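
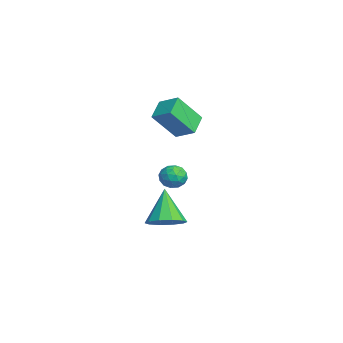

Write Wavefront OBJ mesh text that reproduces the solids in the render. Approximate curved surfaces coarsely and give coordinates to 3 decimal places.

v 2.707 0.948 1.015
v 3.369 1.001 1.378
v 2.951 -0.221 0.742
v 3.613 -0.168 1.105
v 2.965 -0.149 1.496
v 2.814 0.574 1.664
v 3.506 0.206 0.456
v 3.355 0.929 0.624
v 3.863 0.543 1.032
v 3.528 0.324 1.675
v 2.792 0.456 0.445
v 2.457 0.237 1.088
v 3.017 1.077 1.22
v 3.303 -0.297 0.9
v 2.922 -0.286 1.13
v 3.312 -0.255 1.343
v 2.69 0.826 1.388
v 3.079 0.857 1.602
v 2.842 0.181 1.671
v 3.241 -0.077 0.518
v 3.63 -0.046 0.732
v 3.008 1.035 0.777
v 3.398 1.066 0.99
v 3.478 0.599 0.449
v 3.696 0.839 1.23
v 3.84 0.152 1.07
v 3.777 0.372 0.689
v 3.688 0.797 0.788
v 3.499 0.71 1.608
v 3.643 0.023 1.448
v 3.262 0.034 1.678
v 3.173 0.459 1.777
v 3.79 0.441 1.405
v 2.677 0.757 0.672
v 2.821 0.07 0.512
v 3.147 0.321 0.343
v 3.058 0.746 0.442
v 2.48 0.628 1.05
v 2.624 -0.059 0.89
v 2.632 -0.017 1.332
v 2.543 0.408 1.431
v 2.53 0.339 0.715
v -0.213 -0.172 3.875
v -1.235 0.375 4.527
v -0.527 1.11 2.307
v -1.549 1.657 2.959
v 0.569 0.663 4.401
v -0.453 1.21 5.053
v 0.255 1.945 2.833
v -0.767 2.492 3.485
v 1.68 0.264 -2.731
v 2.328 1.016 -2.361
v 0.5 0.376 -0.889
v 1.844 1.31 -2.69
v 1.297 1.204 -3.034
v 0.896 0.739 -3.263
v 0.795 0.092 -3.288
v 1.032 -0.489 -3.1
v 1.517 -0.783 -2.771
v 2.064 -0.677 -2.427
v 2.464 -0.211 -2.199
v 2.566 0.435 -2.173
f 1 38 17
f 38 12 41
f 17 41 6
f 38 41 17
f 1 17 13
f 17 6 18
f 13 18 2
f 17 18 13
f 1 13 22
f 13 2 23
f 22 23 8
f 13 23 22
f 1 22 34
f 22 8 37
f 34 37 11
f 22 37 34
f 1 34 38
f 34 11 42
f 38 42 12
f 34 42 38
f 2 18 29
f 18 6 32
f 29 32 10
f 18 32 29
f 6 41 19
f 41 12 40
f 19 40 5
f 41 40 19
f 12 42 39
f 42 11 35
f 39 35 3
f 42 35 39
f 11 37 36
f 37 8 24
f 36 24 7
f 37 24 36
f 8 23 28
f 23 2 25
f 28 25 9
f 23 25 28
f 4 30 16
f 30 10 31
f 16 31 5
f 30 31 16
f 4 16 14
f 16 5 15
f 14 15 3
f 16 15 14
f 4 14 21
f 14 3 20
f 21 20 7
f 14 20 21
f 4 21 26
f 21 7 27
f 26 27 9
f 21 27 26
f 4 26 30
f 26 9 33
f 30 33 10
f 26 33 30
f 5 31 19
f 31 10 32
f 19 32 6
f 31 32 19
f 3 15 39
f 15 5 40
f 39 40 12
f 15 40 39
f 7 20 36
f 20 3 35
f 36 35 11
f 20 35 36
f 9 27 28
f 27 7 24
f 28 24 8
f 27 24 28
f 10 33 29
f 33 9 25
f 29 25 2
f 33 25 29
f 44 46 43
f 47 44 43
f 43 46 45
f 45 47 43
f 44 50 46
f 48 44 47
f 48 50 44
f 46 50 45
f 49 47 45
f 45 50 49
f 49 48 47
f 50 48 49
f 52 51 54
f 52 54 53
f 54 51 55
f 54 55 53
f 55 51 56
f 55 56 53
f 56 51 57
f 56 57 53
f 57 51 58
f 57 58 53
f 58 51 59
f 58 59 53
f 59 51 60
f 59 60 53
f 60 51 61
f 60 61 53
f 61 51 62
f 61 62 53
f 62 51 52
f 62 52 53



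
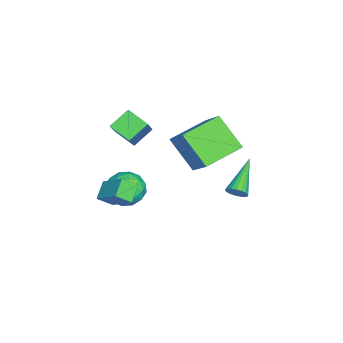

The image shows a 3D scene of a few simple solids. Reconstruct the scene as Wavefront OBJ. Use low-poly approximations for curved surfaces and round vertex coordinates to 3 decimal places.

v -1.356 1.643 1.598
v -1.1 1.426 2.059
v -3.184 1.957 2.762
v -1.046 1.674 2.076
v -1.054 1.915 1.998
v -1.122 2.102 1.841
v -1.236 2.199 1.636
v -1.374 2.185 1.424
v -1.508 2.064 1.246
v -1.612 1.859 1.137
v -1.665 1.612 1.121
v -1.657 1.37 1.198
v -1.589 1.183 1.355
v -1.475 1.087 1.561
v -1.338 1.101 1.773
v -1.204 1.222 1.951
v 1.211 -3.764 1.921
v 1.488 -4.447 2.472
v 0.342 -3.651 2.498
v 0.618 -4.334 3.049
v 1.982 -2.686 2.871
v 2.258 -3.369 3.422
v 1.112 -2.573 3.448
v 1.389 -3.256 3.999
v -1.93 -3.254 1.033
v -1.002 -2.884 0.673
v -1.098 -4.416 1.987
v -0.17 -4.046 1.627
v -0.763 -3.451 2.278
v -1.277 -2.733 1.688
v -0.823 -4.567 0.972
v -1.337 -3.849 0.382
v -0.318 -3.696 0.636
v -0.28 -3.006 1.443
v -1.82 -4.294 1.217
v -1.782 -3.604 2.024
v -1.539 -2.967 0.769
v -0.561 -4.333 1.891
v -0.909 -3.983 2.273
v -0.364 -3.766 2.062
v -1.701 -2.878 1.366
v -1.155 -2.661 1.155
v -1.014 -2.994 2.097
v -0.945 -4.639 1.505
v -0.399 -4.422 1.294
v -1.736 -3.534 0.598
v -1.191 -3.317 0.387
v -1.086 -4.306 0.563
v -0.591 -3.227 0.536
v -0.102 -3.91 1.097
v -0.486 -4.216 0.712
v -0.789 -3.793 0.365
v -0.569 -2.821 1.01
v -0.08 -3.504 1.571
v -0.428 -3.155 1.953
v -0.731 -2.733 1.607
v -0.167 -3.298 0.988
v -2.02 -3.796 1.089
v -1.531 -4.479 1.65
v -1.369 -4.567 1.053
v -1.672 -4.145 0.707
v -1.998 -3.39 1.563
v -1.509 -4.073 2.124
v -1.311 -3.507 2.295
v -1.614 -3.084 1.948
v -1.933 -4.002 1.672
v -5.047 -4.131 3.729
v -3.6 -4.045 5.165
v -4.561 -3.07 3.178
v -3.115 -2.985 4.614
v -4.265 -4.875 2.986
v -2.819 -4.79 4.422
v -3.78 -3.815 2.435
v -2.333 -3.729 3.871
v -3.412 -0.839 1.31
v -4.175 -2.14 2.856
v -4.926 0.658 1.823
v -5.689 -0.643 3.369
v -2.031 0.063 2.751
v -2.794 -1.238 4.297
v -3.545 1.56 3.264
v -4.308 0.259 4.81
f 2 1 4
f 2 4 3
f 4 1 5
f 4 5 3
f 5 1 6
f 5 6 3
f 6 1 7
f 6 7 3
f 7 1 8
f 7 8 3
f 8 1 9
f 8 9 3
f 9 1 10
f 9 10 3
f 10 1 11
f 10 11 3
f 11 1 12
f 11 12 3
f 12 1 13
f 12 13 3
f 13 1 14
f 13 14 3
f 14 1 15
f 14 15 3
f 15 1 16
f 15 16 3
f 16 1 2
f 16 2 3
f 18 20 17
f 21 18 17
f 17 20 19
f 19 21 17
f 18 24 20
f 22 18 21
f 22 24 18
f 20 24 19
f 23 21 19
f 19 24 23
f 23 22 21
f 24 22 23
f 25 62 41
f 62 36 65
f 41 65 30
f 62 65 41
f 25 41 37
f 41 30 42
f 37 42 26
f 41 42 37
f 25 37 46
f 37 26 47
f 46 47 32
f 37 47 46
f 25 46 58
f 46 32 61
f 58 61 35
f 46 61 58
f 25 58 62
f 58 35 66
f 62 66 36
f 58 66 62
f 26 42 53
f 42 30 56
f 53 56 34
f 42 56 53
f 30 65 43
f 65 36 64
f 43 64 29
f 65 64 43
f 36 66 63
f 66 35 59
f 63 59 27
f 66 59 63
f 35 61 60
f 61 32 48
f 60 48 31
f 61 48 60
f 32 47 52
f 47 26 49
f 52 49 33
f 47 49 52
f 28 54 40
f 54 34 55
f 40 55 29
f 54 55 40
f 28 40 38
f 40 29 39
f 38 39 27
f 40 39 38
f 28 38 45
f 38 27 44
f 45 44 31
f 38 44 45
f 28 45 50
f 45 31 51
f 50 51 33
f 45 51 50
f 28 50 54
f 50 33 57
f 54 57 34
f 50 57 54
f 29 55 43
f 55 34 56
f 43 56 30
f 55 56 43
f 27 39 63
f 39 29 64
f 63 64 36
f 39 64 63
f 31 44 60
f 44 27 59
f 60 59 35
f 44 59 60
f 33 51 52
f 51 31 48
f 52 48 32
f 51 48 52
f 34 57 53
f 57 33 49
f 53 49 26
f 57 49 53
f 68 70 67
f 71 68 67
f 67 70 69
f 69 71 67
f 68 74 70
f 72 68 71
f 72 74 68
f 70 74 69
f 73 71 69
f 69 74 73
f 73 72 71
f 74 72 73
f 76 78 75
f 79 76 75
f 75 78 77
f 77 79 75
f 76 82 78
f 80 76 79
f 80 82 76
f 78 82 77
f 81 79 77
f 77 82 81
f 81 80 79
f 82 80 81



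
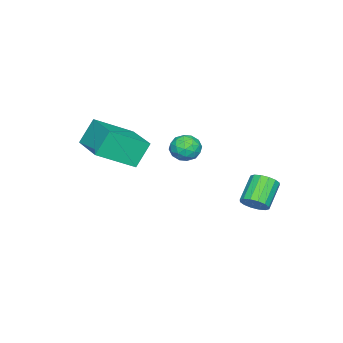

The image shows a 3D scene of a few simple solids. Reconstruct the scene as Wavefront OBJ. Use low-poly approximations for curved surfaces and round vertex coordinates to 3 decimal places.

v -2.426 3.396 -2.882
v -1.979 3.379 -2.331
v -3.167 3.368 -1.367
v -3.614 3.384 -1.918
v -2.035 3.736 -2.396
v -3.224 3.725 -1.433
v -2.197 4.002 -2.592
v -3.385 3.991 -1.629
v -2.419 4.105 -2.866
v -3.608 4.094 -1.902
v -2.644 4.019 -3.143
v -3.832 4.007 -2.18
v -2.81 3.765 -3.351
v -3.998 3.754 -2.388
v -2.873 3.412 -3.433
v -4.061 3.401 -2.469
v -2.816 3.055 -3.367
v -4.005 3.044 -2.404
v -2.655 2.789 -3.171
v -3.843 2.778 -2.208
v -2.432 2.686 -2.898
v -3.621 2.675 -1.934
v -2.208 2.773 -2.62
v -3.396 2.761 -1.657
v -2.042 3.026 -2.412
v -3.23 3.015 -1.449
v -0.665 1.619 1.237
v -0.008 1.541 0.849
v -0.672 0.399 1.471
v -0.015 0.321 1.083
v -0.021 0.692 1.755
v -0.017 1.445 1.61
v -0.663 0.495 0.71
v -0.659 1.248 0.565
v -0.006 0.846 0.523
v 0.39 0.968 1.169
v -1.07 0.972 1.151
v -0.674 1.094 1.797
v -0.336 1.687 1.023
v -0.344 0.253 1.297
v -0.348 0.471 1.693
v 0.039 0.425 1.464
v -0.342 1.631 1.47
v 0.045 1.585 1.242
v 0.037 1.086 1.774
v -0.725 0.355 1.078
v -0.338 0.309 0.85
v -0.719 1.515 0.856
v -0.332 1.469 0.627
v -0.717 0.854 0.546
v 0.051 1.233 0.602
v 0.047 0.516 0.74
v -0.334 0.618 0.521
v -0.331 1.061 0.436
v 0.284 1.304 0.982
v 0.28 0.587 1.119
v 0.276 0.805 1.515
v 0.279 1.248 1.43
v 0.285 0.896 0.79
v -0.96 1.353 1.201
v -0.964 0.636 1.338
v -0.959 0.692 0.89
v -0.956 1.135 0.805
v -0.727 1.424 1.58
v -0.731 0.707 1.718
v -0.349 0.879 1.884
v -0.346 1.322 1.799
v -0.965 1.044 1.53
v 0.258 -1.979 0.351
v -0.378 -1.599 1.586
v 1.691 -0.41 0.608
v 1.054 -0.031 1.843
v 1.506 -3.289 1.397
v 0.869 -2.91 2.632
v 2.938 -1.721 1.654
v 2.302 -1.341 2.889
f 2 1 5
f 2 5 3
f 3 5 6
f 3 6 4
f 5 1 7
f 5 7 6
f 6 7 8
f 6 8 4
f 7 1 9
f 7 9 8
f 8 9 10
f 8 10 4
f 9 1 11
f 9 11 10
f 10 11 12
f 10 12 4
f 11 1 13
f 11 13 12
f 12 13 14
f 12 14 4
f 13 1 15
f 13 15 14
f 14 15 16
f 14 16 4
f 15 1 17
f 15 17 16
f 16 17 18
f 16 18 4
f 17 1 19
f 17 19 18
f 18 19 20
f 18 20 4
f 19 1 21
f 19 21 20
f 20 21 22
f 20 22 4
f 21 1 23
f 21 23 22
f 22 23 24
f 22 24 4
f 23 1 25
f 23 25 24
f 24 25 26
f 24 26 4
f 25 1 2
f 25 2 26
f 26 2 3
f 26 3 4
f 27 64 43
f 64 38 67
f 43 67 32
f 64 67 43
f 27 43 39
f 43 32 44
f 39 44 28
f 43 44 39
f 27 39 48
f 39 28 49
f 48 49 34
f 39 49 48
f 27 48 60
f 48 34 63
f 60 63 37
f 48 63 60
f 27 60 64
f 60 37 68
f 64 68 38
f 60 68 64
f 28 44 55
f 44 32 58
f 55 58 36
f 44 58 55
f 32 67 45
f 67 38 66
f 45 66 31
f 67 66 45
f 38 68 65
f 68 37 61
f 65 61 29
f 68 61 65
f 37 63 62
f 63 34 50
f 62 50 33
f 63 50 62
f 34 49 54
f 49 28 51
f 54 51 35
f 49 51 54
f 30 56 42
f 56 36 57
f 42 57 31
f 56 57 42
f 30 42 40
f 42 31 41
f 40 41 29
f 42 41 40
f 30 40 47
f 40 29 46
f 47 46 33
f 40 46 47
f 30 47 52
f 47 33 53
f 52 53 35
f 47 53 52
f 30 52 56
f 52 35 59
f 56 59 36
f 52 59 56
f 31 57 45
f 57 36 58
f 45 58 32
f 57 58 45
f 29 41 65
f 41 31 66
f 65 66 38
f 41 66 65
f 33 46 62
f 46 29 61
f 62 61 37
f 46 61 62
f 35 53 54
f 53 33 50
f 54 50 34
f 53 50 54
f 36 59 55
f 59 35 51
f 55 51 28
f 59 51 55
f 70 72 69
f 73 70 69
f 69 72 71
f 71 73 69
f 70 76 72
f 74 70 73
f 74 76 70
f 72 76 71
f 75 73 71
f 71 76 75
f 75 74 73
f 76 74 75



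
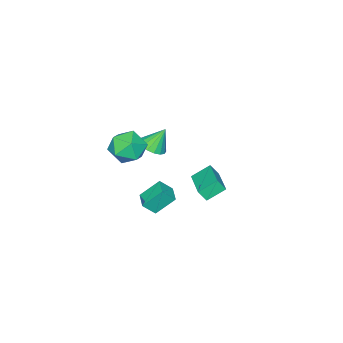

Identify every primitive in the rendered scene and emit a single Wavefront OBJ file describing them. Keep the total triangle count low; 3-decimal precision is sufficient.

v 1.087 -0.546 -1.935
v 0.277 0.216 -0.841
v 1.838 0.297 -1.967
v 1.028 1.06 -0.873
v 1.652 -1.02 -1.187
v 0.842 -0.257 -0.093
v 2.403 -0.176 -1.219
v 1.593 0.586 -0.125
v -2.137 -3.353 -0.326
v -1.322 -3.437 0.069
v -2.743 -2.867 1.026
v -1.324 -3.027 -0.08
v -1.513 -2.692 -0.285
v -1.845 -2.509 -0.499
v -2.244 -2.519 -0.674
v -2.618 -2.72 -0.769
v -2.882 -3.066 -0.763
v -2.976 -3.478 -0.657
v -2.877 -3.861 -0.475
v -2.609 -4.128 -0.259
v -2.233 -4.218 -0.059
v -1.835 -4.109 0.08
v -1.506 -3.827 0.126
v 1.692 -0.804 2.213
v 2.657 -0.316 2.754
v 1.823 -2.364 3.386
v 2.788 -1.876 3.927
v 1.695 -1.383 4.082
v 1.614 -0.419 3.356
v 2.866 -2.261 2.784
v 2.785 -1.297 2.058
v 3.383 -1.217 3.107
v 2.659 -0.674 3.909
v 1.821 -2.006 2.231
v 1.097 -1.463 3.033
v 1.34 2.408 1.942
v 0.459 3.005 2.635
v 1.078 2.792 1.279
v 0.197 3.389 1.972
v 2.743 4.031 2.328
v 1.862 4.628 3.021
v 2.481 4.415 1.665
v 1.6 5.012 2.358
f 2 4 1
f 5 2 1
f 1 4 3
f 3 5 1
f 2 8 4
f 6 2 5
f 6 8 2
f 4 8 3
f 7 5 3
f 3 8 7
f 7 6 5
f 8 6 7
f 10 9 12
f 10 12 11
f 12 9 13
f 12 13 11
f 13 9 14
f 13 14 11
f 14 9 15
f 14 15 11
f 15 9 16
f 15 16 11
f 16 9 17
f 16 17 11
f 17 9 18
f 17 18 11
f 18 9 19
f 18 19 11
f 19 9 20
f 19 20 11
f 20 9 21
f 20 21 11
f 21 9 22
f 21 22 11
f 22 9 23
f 22 23 11
f 23 9 10
f 23 10 11
f 24 35 29
f 24 29 25
f 24 25 31
f 24 31 34
f 24 34 35
f 25 29 33
f 29 35 28
f 35 34 26
f 34 31 30
f 31 25 32
f 27 33 28
f 27 28 26
f 27 26 30
f 27 30 32
f 27 32 33
f 28 33 29
f 26 28 35
f 30 26 34
f 32 30 31
f 33 32 25
f 37 39 36
f 40 37 36
f 36 39 38
f 38 40 36
f 37 43 39
f 41 37 40
f 41 43 37
f 39 43 38
f 42 40 38
f 38 43 42
f 42 41 40
f 43 41 42



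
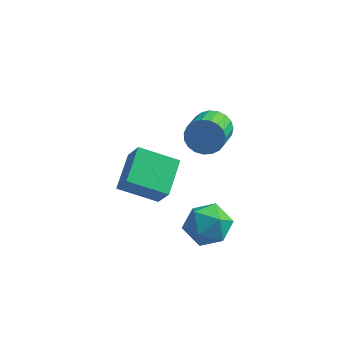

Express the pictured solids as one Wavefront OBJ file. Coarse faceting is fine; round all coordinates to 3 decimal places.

v -3.588 -2.689 -2.982
v -3.625 -0.834 -2.207
v -1.711 -2.303 -3.815
v -1.747 -0.449 -3.04
v -2.913 -3.211 -1.7
v -2.949 -1.357 -0.925
v -1.035 -2.826 -2.533
v -1.072 -0.971 -1.758
v 1.144 -2.562 -3.647
v 2.103 -3.202 -3.22
v -0.023 -4.158 -3.42
v 0.936 -4.798 -2.993
v 0.461 -3.882 -2.324
v 1.183 -2.895 -2.464
v 0.897 -4.465 -4.176
v 1.619 -3.478 -4.316
v 1.951 -4.379 -3.547
v 1.681 -4.018 -2.402
v 0.399 -3.342 -4.238
v 0.129 -2.981 -3.093
v 0.576 -1.45 1.623
v 1.076 -1.094 2.335
v 1.143 -2.613 3.049
v 0.644 -2.97 2.337
v 0.709 -1.05 2.463
v 0.777 -2.569 3.177
v 0.32 -1.075 2.446
v 0.387 -2.594 3.16
v -0.025 -1.165 2.286
v 0.042 -2.684 3
v -0.267 -1.305 2.012
v -0.2 -2.824 2.726
v -0.362 -1.469 1.671
v -0.295 -2.989 2.385
v -0.295 -1.631 1.321
v -0.228 -3.15 2.035
v -0.078 -1.761 1.024
v -0.011 -3.28 1.738
v 0.253 -1.838 0.83
v 0.32 -3.357 1.544
v 0.64 -1.847 0.773
v 0.707 -3.366 1.487
v 1.015 -1.788 0.863
v 1.082 -3.307 1.578
v 1.315 -1.671 1.085
v 1.382 -3.19 1.799
v 1.487 -1.515 1.399
v 1.554 -3.034 2.114
v 1.502 -1.348 1.753
v 1.569 -2.868 2.467
v 1.356 -1.199 2.083
v 1.424 -2.718 2.798
f 2 4 1
f 5 2 1
f 1 4 3
f 3 5 1
f 2 8 4
f 6 2 5
f 6 8 2
f 4 8 3
f 7 5 3
f 3 8 7
f 7 6 5
f 8 6 7
f 9 20 14
f 9 14 10
f 9 10 16
f 9 16 19
f 9 19 20
f 10 14 18
f 14 20 13
f 20 19 11
f 19 16 15
f 16 10 17
f 12 18 13
f 12 13 11
f 12 11 15
f 12 15 17
f 12 17 18
f 13 18 14
f 11 13 20
f 15 11 19
f 17 15 16
f 18 17 10
f 22 21 25
f 22 25 23
f 23 25 26
f 23 26 24
f 25 21 27
f 25 27 26
f 26 27 28
f 26 28 24
f 27 21 29
f 27 29 28
f 28 29 30
f 28 30 24
f 29 21 31
f 29 31 30
f 30 31 32
f 30 32 24
f 31 21 33
f 31 33 32
f 32 33 34
f 32 34 24
f 33 21 35
f 33 35 34
f 34 35 36
f 34 36 24
f 35 21 37
f 35 37 36
f 36 37 38
f 36 38 24
f 37 21 39
f 37 39 38
f 38 39 40
f 38 40 24
f 39 21 41
f 39 41 40
f 40 41 42
f 40 42 24
f 41 21 43
f 41 43 42
f 42 43 44
f 42 44 24
f 43 21 45
f 43 45 44
f 44 45 46
f 44 46 24
f 45 21 47
f 45 47 46
f 46 47 48
f 46 48 24
f 47 21 49
f 47 49 48
f 48 49 50
f 48 50 24
f 49 21 51
f 49 51 50
f 50 51 52
f 50 52 24
f 51 21 22
f 51 22 52
f 52 22 23
f 52 23 24



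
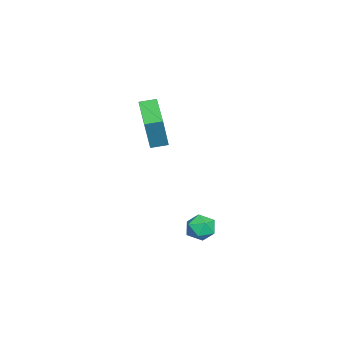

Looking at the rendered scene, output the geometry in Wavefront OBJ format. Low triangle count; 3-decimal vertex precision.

v -4.858 -1.384 2.762
v -4.24 -1.528 4.585
v -5.096 -0.57 2.908
v -4.478 -0.715 4.73
v -3.082 -0.765 2.21
v -2.464 -0.91 4.032
v -3.32 0.048 2.355
v -2.702 -0.096 4.178
v 1.323 2.839 -0.384
v 2.026 3.023 -0.136
v 1.434 1.717 0.136
v 2.137 1.901 0.384
v 1.521 2.243 0.688
v 1.452 2.937 0.367
v 2.008 1.803 -0.367
v 1.939 2.497 -0.688
v 2.449 2.383 -0.125
v 2.148 2.655 0.526
v 1.312 2.085 -0.526
v 1.011 2.357 0.125
f 2 4 1
f 5 2 1
f 1 4 3
f 3 5 1
f 2 8 4
f 6 2 5
f 6 8 2
f 4 8 3
f 7 5 3
f 3 8 7
f 7 6 5
f 8 6 7
f 9 20 14
f 9 14 10
f 9 10 16
f 9 16 19
f 9 19 20
f 10 14 18
f 14 20 13
f 20 19 11
f 19 16 15
f 16 10 17
f 12 18 13
f 12 13 11
f 12 11 15
f 12 15 17
f 12 17 18
f 13 18 14
f 11 13 20
f 15 11 19
f 17 15 16
f 18 17 10



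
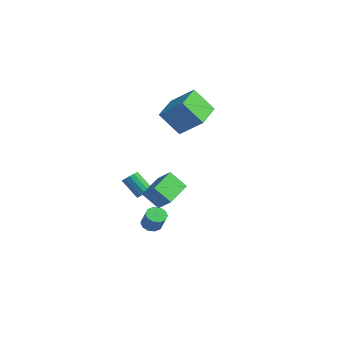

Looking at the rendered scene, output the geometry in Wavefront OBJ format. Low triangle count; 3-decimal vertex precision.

v -0.305 -2.183 -4.525
v 0.017 -2.697 -4.808
v 0.728 -2.852 -3.718
v 0.405 -2.337 -3.435
v 0.227 -2.351 -4.896
v 0.937 -2.506 -3.806
v 0.234 -1.941 -4.842
v 0.944 -2.095 -3.752
v 0.034 -1.623 -4.667
v 0.744 -1.777 -3.577
v -0.295 -1.519 -4.438
v 0.415 -1.673 -3.348
v -0.628 -1.668 -4.242
v 0.083 -1.823 -3.152
v -0.837 -2.014 -4.154
v -0.127 -2.169 -3.064
v -0.844 -2.425 -4.208
v -0.134 -2.579 -3.118
v -0.644 -2.743 -4.383
v 0.066 -2.897 -3.293
v -0.315 -2.847 -4.612
v 0.395 -3.001 -3.522
v 2.076 -4.595 -0.437
v 2.99 -4.412 0.335
v 1.316 -2.892 0.061
v 2.23 -2.71 0.833
v 2.81 -3.97 -1.453
v 3.724 -3.788 -0.681
v 2.05 -2.268 -0.955
v 2.964 -2.085 -0.183
v -2.333 2.278 2.195
v -3.22 1.423 3.706
v -0.975 2.994 3.397
v -1.862 2.138 4.909
v -1.118 0.482 1.891
v -2.005 -0.374 3.403
v 0.24 1.197 3.094
v -0.647 0.342 4.605
v -1.314 -1.912 -2.456
v -1.03 -2.4 -2.379
v -2.022 -2.797 -1.228
v -2.306 -2.308 -1.304
v -0.899 -2.206 -2.2
v -1.89 -2.603 -1.048
v -0.879 -1.934 -2.088
v -1.87 -2.331 -0.937
v -0.976 -1.655 -2.075
v -1.967 -2.052 -0.924
v -1.163 -1.445 -2.164
v -2.154 -1.842 -1.013
v -1.391 -1.36 -2.331
v -2.382 -1.757 -1.18
v -1.598 -1.423 -2.532
v -2.59 -1.82 -1.381
v -1.73 -1.617 -2.712
v -2.721 -2.014 -1.56
v -1.75 -1.889 -2.823
v -2.741 -2.286 -1.672
v -1.653 -2.168 -2.836
v -2.644 -2.565 -1.685
v -1.466 -2.378 -2.747
v -2.457 -2.775 -1.596
v -1.238 -2.463 -2.58
v -2.229 -2.86 -1.429
f 2 1 5
f 2 5 3
f 3 5 6
f 3 6 4
f 5 1 7
f 5 7 6
f 6 7 8
f 6 8 4
f 7 1 9
f 7 9 8
f 8 9 10
f 8 10 4
f 9 1 11
f 9 11 10
f 10 11 12
f 10 12 4
f 11 1 13
f 11 13 12
f 12 13 14
f 12 14 4
f 13 1 15
f 13 15 14
f 14 15 16
f 14 16 4
f 15 1 17
f 15 17 16
f 16 17 18
f 16 18 4
f 17 1 19
f 17 19 18
f 18 19 20
f 18 20 4
f 19 1 21
f 19 21 20
f 20 21 22
f 20 22 4
f 21 1 2
f 21 2 22
f 22 2 3
f 22 3 4
f 24 26 23
f 27 24 23
f 23 26 25
f 25 27 23
f 24 30 26
f 28 24 27
f 28 30 24
f 26 30 25
f 29 27 25
f 25 30 29
f 29 28 27
f 30 28 29
f 32 34 31
f 35 32 31
f 31 34 33
f 33 35 31
f 32 38 34
f 36 32 35
f 36 38 32
f 34 38 33
f 37 35 33
f 33 38 37
f 37 36 35
f 38 36 37
f 40 39 43
f 40 43 41
f 41 43 44
f 41 44 42
f 43 39 45
f 43 45 44
f 44 45 46
f 44 46 42
f 45 39 47
f 45 47 46
f 46 47 48
f 46 48 42
f 47 39 49
f 47 49 48
f 48 49 50
f 48 50 42
f 49 39 51
f 49 51 50
f 50 51 52
f 50 52 42
f 51 39 53
f 51 53 52
f 52 53 54
f 52 54 42
f 53 39 55
f 53 55 54
f 54 55 56
f 54 56 42
f 55 39 57
f 55 57 56
f 56 57 58
f 56 58 42
f 57 39 59
f 57 59 58
f 58 59 60
f 58 60 42
f 59 39 61
f 59 61 60
f 60 61 62
f 60 62 42
f 61 39 63
f 61 63 62
f 62 63 64
f 62 64 42
f 63 39 40
f 63 40 64
f 64 40 41
f 64 41 42



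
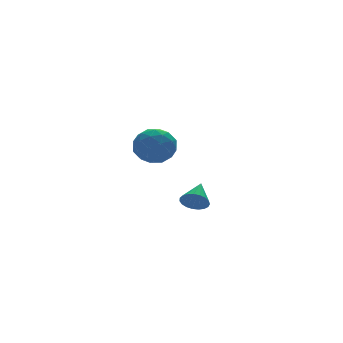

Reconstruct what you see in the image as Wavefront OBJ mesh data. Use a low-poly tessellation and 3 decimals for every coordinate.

v -2.873 -3.157 -3.241
v -2.411 -3.724 -3.076
v -1.967 -2.203 -2.499
v -2.295 -3.623 -3.347
v -2.278 -3.442 -3.6
v -2.365 -3.211 -3.791
v -2.539 -2.97 -3.887
v -2.771 -2.762 -3.871
v -3.02 -2.623 -3.747
v -3.244 -2.575 -3.535
v -3.404 -2.628 -3.272
v -3.472 -2.773 -3.004
v -3.436 -2.983 -2.777
v -3.303 -3.224 -2.631
v -3.095 -3.453 -2.59
v -2.849 -3.631 -2.661
v -2.607 -3.727 -2.833
v -2.236 4.389 -1.725
v -1.014 4.605 -1.707
v -1.886 2.415 -1.813
v -0.664 2.631 -1.795
v -1.349 2.854 -0.785
v -1.565 4.074 -0.73
v -1.335 2.946 -2.79
v -1.551 4.166 -2.735
v -0.457 3.713 -2.365
v -0.466 3.656 -1.125
v -2.434 3.364 -2.395
v -2.443 3.307 -1.155
v -1.656 4.671 -1.708
v -1.244 2.349 -1.812
v -1.647 2.48 -1.218
v -0.928 2.607 -1.207
v -1.98 4.358 -1.134
v -1.262 4.485 -1.123
v -1.458 3.456 -0.581
v -1.638 2.535 -2.397
v -0.92 2.662 -2.386
v -1.972 4.413 -2.313
v -1.253 4.54 -2.302
v -1.442 3.564 -2.939
v -0.61 4.273 -2.084
v -0.404 3.113 -2.136
v -0.799 3.298 -2.721
v -0.926 4.015 -2.689
v -0.616 4.24 -1.355
v -0.41 3.079 -1.407
v -0.812 3.21 -0.814
v -0.94 3.928 -0.782
v -0.288 3.715 -1.742
v -2.49 3.941 -2.113
v -2.284 2.78 -2.165
v -1.96 3.092 -2.738
v -2.088 3.81 -2.706
v -2.496 3.907 -1.384
v -2.29 2.747 -1.436
v -1.974 3.005 -0.831
v -2.101 3.722 -0.799
v -2.612 3.305 -1.778
f 2 1 4
f 2 4 3
f 4 1 5
f 4 5 3
f 5 1 6
f 5 6 3
f 6 1 7
f 6 7 3
f 7 1 8
f 7 8 3
f 8 1 9
f 8 9 3
f 9 1 10
f 9 10 3
f 10 1 11
f 10 11 3
f 11 1 12
f 11 12 3
f 12 1 13
f 12 13 3
f 13 1 14
f 13 14 3
f 14 1 15
f 14 15 3
f 15 1 16
f 15 16 3
f 16 1 17
f 16 17 3
f 17 1 2
f 17 2 3
f 18 55 34
f 55 29 58
f 34 58 23
f 55 58 34
f 18 34 30
f 34 23 35
f 30 35 19
f 34 35 30
f 18 30 39
f 30 19 40
f 39 40 25
f 30 40 39
f 18 39 51
f 39 25 54
f 51 54 28
f 39 54 51
f 18 51 55
f 51 28 59
f 55 59 29
f 51 59 55
f 19 35 46
f 35 23 49
f 46 49 27
f 35 49 46
f 23 58 36
f 58 29 57
f 36 57 22
f 58 57 36
f 29 59 56
f 59 28 52
f 56 52 20
f 59 52 56
f 28 54 53
f 54 25 41
f 53 41 24
f 54 41 53
f 25 40 45
f 40 19 42
f 45 42 26
f 40 42 45
f 21 47 33
f 47 27 48
f 33 48 22
f 47 48 33
f 21 33 31
f 33 22 32
f 31 32 20
f 33 32 31
f 21 31 38
f 31 20 37
f 38 37 24
f 31 37 38
f 21 38 43
f 38 24 44
f 43 44 26
f 38 44 43
f 21 43 47
f 43 26 50
f 47 50 27
f 43 50 47
f 22 48 36
f 48 27 49
f 36 49 23
f 48 49 36
f 20 32 56
f 32 22 57
f 56 57 29
f 32 57 56
f 24 37 53
f 37 20 52
f 53 52 28
f 37 52 53
f 26 44 45
f 44 24 41
f 45 41 25
f 44 41 45
f 27 50 46
f 50 26 42
f 46 42 19
f 50 42 46



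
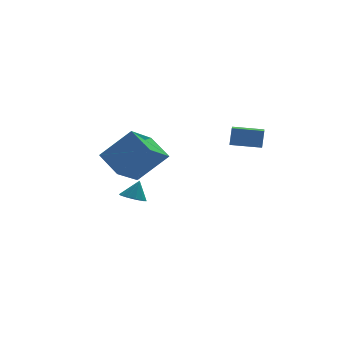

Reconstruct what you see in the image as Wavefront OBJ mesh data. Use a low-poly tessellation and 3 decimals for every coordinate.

v -4.763 -4.589 0.834
v -5.353 -3.487 1.548
v -3.71 -3.435 -0.079
v -4.3 -2.332 0.635
v -3.4 -4.748 2.205
v -3.99 -3.645 2.919
v -2.347 -3.593 1.292
v -2.937 -2.491 2.006
v 0.279 -3.607 1.784
v 0.423 -3.384 2.665
v 0.553 -2.506 1.46
v 0.696 -2.282 2.341
v 1.624 -3.978 1.659
v 1.767 -3.754 2.54
v 1.897 -2.876 1.335
v 2.041 -2.653 2.216
v -3.172 1.011 -3.078
v -2.573 0.796 -3.253
v -2.808 1.249 -2.122
v -2.596 1.193 -3.343
v -2.838 1.521 -3.332
v -3.209 1.654 -3.224
v -3.565 1.541 -3.06
v -3.771 1.226 -2.903
v -3.749 0.829 -2.813
v -3.506 0.501 -2.824
v -3.136 0.368 -2.932
v -2.779 0.481 -3.095
f 2 4 1
f 5 2 1
f 1 4 3
f 3 5 1
f 2 8 4
f 6 2 5
f 6 8 2
f 4 8 3
f 7 5 3
f 3 8 7
f 7 6 5
f 8 6 7
f 10 12 9
f 13 10 9
f 9 12 11
f 11 13 9
f 10 16 12
f 14 10 13
f 14 16 10
f 12 16 11
f 15 13 11
f 11 16 15
f 15 14 13
f 16 14 15
f 18 17 20
f 18 20 19
f 20 17 21
f 20 21 19
f 21 17 22
f 21 22 19
f 22 17 23
f 22 23 19
f 23 17 24
f 23 24 19
f 24 17 25
f 24 25 19
f 25 17 26
f 25 26 19
f 26 17 27
f 26 27 19
f 27 17 28
f 27 28 19
f 28 17 18
f 28 18 19



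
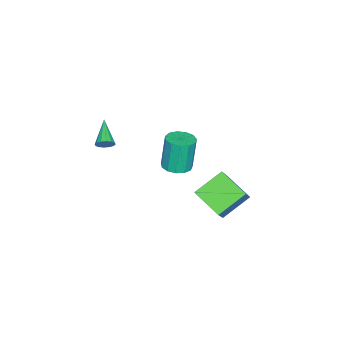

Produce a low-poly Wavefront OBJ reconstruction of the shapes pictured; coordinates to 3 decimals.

v 2.5 -3.426 -2.151
v 2.866 -3.735 -1.861
v 1.2 -4.194 -1.329
v 2.826 -3.496 -1.702
v 2.699 -3.239 -1.663
v 2.519 -3.032 -1.755
v 2.333 -2.93 -1.953
v 2.193 -2.961 -2.204
v 2.134 -3.117 -2.442
v 2.174 -3.356 -2.601
v 2.302 -3.614 -2.64
v 2.482 -3.821 -2.548
v 2.668 -3.922 -2.35
v 2.808 -3.891 -2.099
v 2.537 3.643 -5.512
v 2.008 1.978 -4.74
v 1.142 4.555 -4.5
v 0.613 2.89 -3.728
v 3.627 3.89 -4.232
v 3.098 2.225 -3.46
v 2.232 4.802 -3.22
v 1.703 3.137 -2.448
v 0.47 -0.153 -4.279
v 1.256 0.199 -4.154
v 0.895 0.266 -2.076
v 0.11 -0.087 -2.201
v 0.945 0.573 -4.22
v 0.585 0.64 -2.142
v 0.484 0.716 -4.305
v 0.124 0.783 -2.227
v 0.019 0.583 -4.381
v -0.342 0.65 -2.303
v -0.304 0.216 -4.425
v -0.664 0.283 -2.347
v -0.38 -0.268 -4.423
v -0.741 -0.201 -2.345
v -0.187 -0.716 -4.375
v -0.547 -0.649 -2.297
v 0.215 -0.985 -4.296
v -0.145 -0.918 -2.218
v 0.698 -0.99 -4.213
v 0.338 -0.924 -2.135
v 1.109 -0.73 -4.15
v 0.748 -0.663 -2.072
v 1.317 -0.286 -4.128
v 0.956 -0.22 -2.05
f 2 1 4
f 2 4 3
f 4 1 5
f 4 5 3
f 5 1 6
f 5 6 3
f 6 1 7
f 6 7 3
f 7 1 8
f 7 8 3
f 8 1 9
f 8 9 3
f 9 1 10
f 9 10 3
f 10 1 11
f 10 11 3
f 11 1 12
f 11 12 3
f 12 1 13
f 12 13 3
f 13 1 14
f 13 14 3
f 14 1 2
f 14 2 3
f 16 18 15
f 19 16 15
f 15 18 17
f 17 19 15
f 16 22 18
f 20 16 19
f 20 22 16
f 18 22 17
f 21 19 17
f 17 22 21
f 21 20 19
f 22 20 21
f 24 23 27
f 24 27 25
f 25 27 28
f 25 28 26
f 27 23 29
f 27 29 28
f 28 29 30
f 28 30 26
f 29 23 31
f 29 31 30
f 30 31 32
f 30 32 26
f 31 23 33
f 31 33 32
f 32 33 34
f 32 34 26
f 33 23 35
f 33 35 34
f 34 35 36
f 34 36 26
f 35 23 37
f 35 37 36
f 36 37 38
f 36 38 26
f 37 23 39
f 37 39 38
f 38 39 40
f 38 40 26
f 39 23 41
f 39 41 40
f 40 41 42
f 40 42 26
f 41 23 43
f 41 43 42
f 42 43 44
f 42 44 26
f 43 23 45
f 43 45 44
f 44 45 46
f 44 46 26
f 45 23 24
f 45 24 46
f 46 24 25
f 46 25 26



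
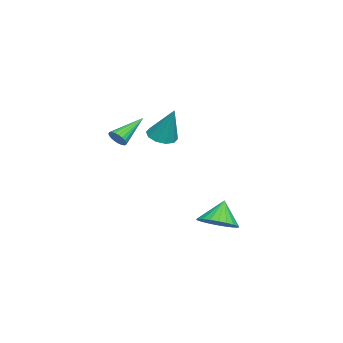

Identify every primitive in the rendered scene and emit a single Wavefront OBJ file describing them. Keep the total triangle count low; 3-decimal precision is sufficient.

v 3.403 3.354 -0.211
v 4.235 3.152 0.305
v 2.717 3.546 0.971
v 4.266 3.538 0.26
v 4.165 3.896 0.143
v 3.948 4.172 -0.027
v 3.648 4.324 -0.226
v 3.311 4.328 -0.422
v 2.988 4.183 -0.586
v 2.728 3.913 -0.693
v 2.571 3.557 -0.727
v 2.54 3.171 -0.682
v 2.641 2.812 -0.565
v 2.858 2.536 -0.395
v 3.158 2.385 -0.196
v 3.495 2.381 -0
v 3.818 2.526 0.164
v 4.078 2.796 0.271
v -2.829 -0.474 2.979
v -2.155 -0.157 2.661
v -2.291 0.254 4.841
v -2.517 0.188 2.631
v -2.998 0.28 2.734
v -3.414 0.084 2.93
v -3.608 -0.325 3.146
v -3.503 -0.79 3.297
v -3.141 -1.135 3.327
v -2.66 -1.227 3.224
v -2.243 -1.031 3.028
v -2.05 -0.623 2.812
v -0.564 -2.176 3.394
v -0.217 -1.737 3.423
v -1.876 -1.204 4.386
v -0.334 -1.693 3.226
v -0.49 -1.733 3.059
v -0.659 -1.85 2.949
v -0.812 -2.022 2.916
v -0.922 -2.222 2.966
v -0.97 -2.413 3.09
v -0.947 -2.563 3.266
v -0.859 -2.646 3.465
v -0.719 -2.648 3.651
v -0.553 -2.568 3.793
v -0.388 -2.42 3.866
v -0.254 -2.23 3.857
v -0.174 -2.031 3.769
v -0.161 -1.856 3.615
f 2 1 4
f 2 4 3
f 4 1 5
f 4 5 3
f 5 1 6
f 5 6 3
f 6 1 7
f 6 7 3
f 7 1 8
f 7 8 3
f 8 1 9
f 8 9 3
f 9 1 10
f 9 10 3
f 10 1 11
f 10 11 3
f 11 1 12
f 11 12 3
f 12 1 13
f 12 13 3
f 13 1 14
f 13 14 3
f 14 1 15
f 14 15 3
f 15 1 16
f 15 16 3
f 16 1 17
f 16 17 3
f 17 1 18
f 17 18 3
f 18 1 2
f 18 2 3
f 20 19 22
f 20 22 21
f 22 19 23
f 22 23 21
f 23 19 24
f 23 24 21
f 24 19 25
f 24 25 21
f 25 19 26
f 25 26 21
f 26 19 27
f 26 27 21
f 27 19 28
f 27 28 21
f 28 19 29
f 28 29 21
f 29 19 30
f 29 30 21
f 30 19 20
f 30 20 21
f 32 31 34
f 32 34 33
f 34 31 35
f 34 35 33
f 35 31 36
f 35 36 33
f 36 31 37
f 36 37 33
f 37 31 38
f 37 38 33
f 38 31 39
f 38 39 33
f 39 31 40
f 39 40 33
f 40 31 41
f 40 41 33
f 41 31 42
f 41 42 33
f 42 31 43
f 42 43 33
f 43 31 44
f 43 44 33
f 44 31 45
f 44 45 33
f 45 31 46
f 45 46 33
f 46 31 47
f 46 47 33
f 47 31 32
f 47 32 33



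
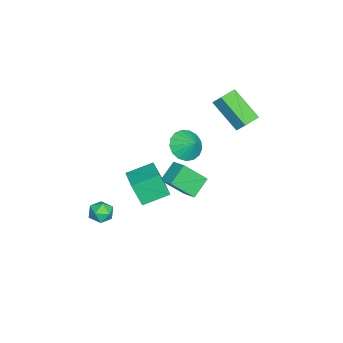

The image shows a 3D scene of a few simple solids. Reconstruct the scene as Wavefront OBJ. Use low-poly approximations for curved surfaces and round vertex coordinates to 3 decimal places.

v -2.585 1.761 3.953
v -2.362 2.25 4.612
v -1.742 3.213 2.593
v -1.519 3.701 3.252
v -1.561 1.219 4.008
v -1.338 1.707 4.667
v -0.718 2.67 2.648
v -0.495 3.159 3.307
v 0.299 -2.496 -2.623
v 0.191 -3.11 -1.183
v -0.423 -1.143 -2.101
v -0.532 -1.757 -0.66
v 1.852 -1.823 -2.22
v 1.743 -2.437 -0.779
v 1.129 -0.47 -1.697
v 1.021 -1.084 -0.257
v -2.777 0.174 -3.311
v -2.327 -1.033 -1.983
v -2.073 0.905 -2.886
v -1.623 -0.303 -1.558
v -1.757 -0.337 -4.122
v -1.307 -1.545 -2.794
v -1.053 0.393 -3.697
v -0.603 -0.814 -2.369
v 3.155 -3.069 -1.427
v 3.553 -3.05 -2.059
v 3.507 -4.21 -1.241
v 3.905 -4.191 -1.873
v 4.118 -3.784 -1.284
v 3.901 -3.079 -1.399
v 3.159 -4.181 -1.901
v 2.942 -3.476 -2.016
v 3.555 -3.737 -2.351
v 4.148 -3.492 -1.97
v 2.912 -3.768 -1.33
v 3.505 -3.523 -0.949
v -0.538 0.014 1.092
v -0.109 0.521 0.344
v -0.062 0.666 1.808
v -0.525 0.749 0.414
v -0.943 0.808 0.638
v -1.269 0.685 0.967
v -1.427 0.408 1.324
v -1.382 0.041 1.628
v -1.143 -0.332 1.809
v -0.766 -0.626 1.826
v -0.337 -0.774 1.674
v 0.047 -0.741 1.39
v 0.296 -0.535 1.037
v 0.354 -0.204 0.696
v 0.208 0.178 0.446
f 2 4 1
f 5 2 1
f 1 4 3
f 3 5 1
f 2 8 4
f 6 2 5
f 6 8 2
f 4 8 3
f 7 5 3
f 3 8 7
f 7 6 5
f 8 6 7
f 10 12 9
f 13 10 9
f 9 12 11
f 11 13 9
f 10 16 12
f 14 10 13
f 14 16 10
f 12 16 11
f 15 13 11
f 11 16 15
f 15 14 13
f 16 14 15
f 18 20 17
f 21 18 17
f 17 20 19
f 19 21 17
f 18 24 20
f 22 18 21
f 22 24 18
f 20 24 19
f 23 21 19
f 19 24 23
f 23 22 21
f 24 22 23
f 25 36 30
f 25 30 26
f 25 26 32
f 25 32 35
f 25 35 36
f 26 30 34
f 30 36 29
f 36 35 27
f 35 32 31
f 32 26 33
f 28 34 29
f 28 29 27
f 28 27 31
f 28 31 33
f 28 33 34
f 29 34 30
f 27 29 36
f 31 27 35
f 33 31 32
f 34 33 26
f 38 37 40
f 38 40 39
f 40 37 41
f 40 41 39
f 41 37 42
f 41 42 39
f 42 37 43
f 42 43 39
f 43 37 44
f 43 44 39
f 44 37 45
f 44 45 39
f 45 37 46
f 45 46 39
f 46 37 47
f 46 47 39
f 47 37 48
f 47 48 39
f 48 37 49
f 48 49 39
f 49 37 50
f 49 50 39
f 50 37 51
f 50 51 39
f 51 37 38
f 51 38 39



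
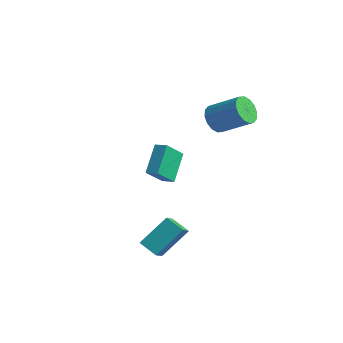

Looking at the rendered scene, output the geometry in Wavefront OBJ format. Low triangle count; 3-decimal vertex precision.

v 1.474 1.851 2.075
v 2.017 1.817 1.321
v 3.65 2.434 2.471
v 3.106 2.469 3.225
v 1.843 2.266 1.329
v 3.475 2.883 2.478
v 1.569 2.603 1.536
v 3.202 3.22 2.686
v 1.27 2.739 1.888
v 2.903 3.356 3.037
v 1.025 2.638 2.29
v 2.658 3.255 3.439
v 0.901 2.325 2.634
v 2.534 2.942 3.784
v 0.93 1.886 2.829
v 2.563 2.503 3.979
v 1.105 1.437 2.822
v 2.737 2.054 3.971
v 1.378 1.1 2.614
v 3.011 1.717 3.764
v 1.677 0.964 2.263
v 3.31 1.581 3.412
v 1.922 1.065 1.861
v 3.555 1.682 3.01
v 2.046 1.378 1.516
v 3.679 1.995 2.666
v 1.981 -4.158 -4.372
v 2.534 -5.222 -3.405
v 2.479 -2.657 -3.005
v 3.032 -3.721 -2.038
v 3.028 -4.059 -4.862
v 3.581 -5.123 -3.895
v 3.526 -2.558 -3.495
v 4.079 -3.622 -2.528
v -0.933 0.295 -3.24
v -1.106 -0.84 -2.041
v -1.55 1.713 -1.987
v -1.723 0.578 -0.788
v -0.177 0.422 -3.012
v -0.35 -0.713 -1.813
v -0.794 1.84 -1.759
v -0.967 0.705 -0.56
f 2 1 5
f 2 5 3
f 3 5 6
f 3 6 4
f 5 1 7
f 5 7 6
f 6 7 8
f 6 8 4
f 7 1 9
f 7 9 8
f 8 9 10
f 8 10 4
f 9 1 11
f 9 11 10
f 10 11 12
f 10 12 4
f 11 1 13
f 11 13 12
f 12 13 14
f 12 14 4
f 13 1 15
f 13 15 14
f 14 15 16
f 14 16 4
f 15 1 17
f 15 17 16
f 16 17 18
f 16 18 4
f 17 1 19
f 17 19 18
f 18 19 20
f 18 20 4
f 19 1 21
f 19 21 20
f 20 21 22
f 20 22 4
f 21 1 23
f 21 23 22
f 22 23 24
f 22 24 4
f 23 1 25
f 23 25 24
f 24 25 26
f 24 26 4
f 25 1 2
f 25 2 26
f 26 2 3
f 26 3 4
f 28 30 27
f 31 28 27
f 27 30 29
f 29 31 27
f 28 34 30
f 32 28 31
f 32 34 28
f 30 34 29
f 33 31 29
f 29 34 33
f 33 32 31
f 34 32 33
f 36 38 35
f 39 36 35
f 35 38 37
f 37 39 35
f 36 42 38
f 40 36 39
f 40 42 36
f 38 42 37
f 41 39 37
f 37 42 41
f 41 40 39
f 42 40 41



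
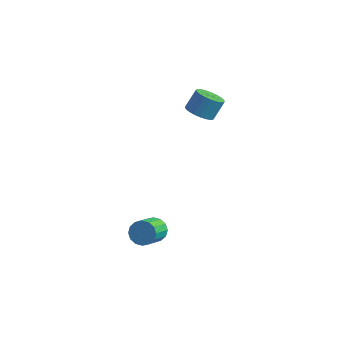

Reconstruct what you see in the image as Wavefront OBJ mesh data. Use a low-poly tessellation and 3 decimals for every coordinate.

v 2.369 2.174 2.302
v 2.943 2.559 1.939
v 3.164 3.17 2.935
v 2.591 2.786 3.298
v 2.687 2.748 1.879
v 2.908 3.359 2.876
v 2.375 2.839 1.893
v 2.597 3.45 2.89
v 2.063 2.814 1.977
v 2.285 3.426 2.974
v 1.804 2.679 2.118
v 2.025 3.29 3.115
v 1.642 2.457 2.29
v 1.864 3.068 3.287
v 1.606 2.186 2.464
v 1.828 2.797 3.461
v 1.702 1.913 2.61
v 1.924 2.524 3.607
v 1.914 1.685 2.703
v 2.135 2.296 3.7
v 2.204 1.542 2.726
v 2.425 2.153 3.723
v 2.522 1.508 2.676
v 2.744 2.119 3.673
v 2.815 1.589 2.561
v 3.036 2.2 3.558
v 3.03 1.772 2.402
v 3.251 2.383 3.398
v 3.131 2.024 2.224
v 3.352 2.635 3.221
v 3.1 2.302 2.061
v 3.322 2.913 3.058
v 3.292 -2.936 -2.53
v 3.533 -3.251 -3.107
v 3.748 -4.479 -2.347
v 3.508 -4.164 -1.77
v 3.825 -3.104 -2.952
v 4.04 -4.332 -2.192
v 3.975 -2.912 -2.684
v 4.19 -4.14 -1.924
v 3.942 -2.726 -2.375
v 4.157 -3.954 -1.614
v 3.735 -2.597 -2.107
v 3.95 -3.824 -1.347
v 3.409 -2.558 -1.953
v 3.624 -3.786 -1.192
v 3.052 -2.621 -1.953
v 3.267 -3.849 -1.193
v 2.76 -2.768 -2.108
v 2.975 -3.996 -1.348
v 2.61 -2.96 -2.376
v 2.825 -4.188 -1.616
v 2.643 -3.146 -2.686
v 2.858 -4.374 -1.925
v 2.85 -3.276 -2.953
v 3.065 -4.503 -2.193
v 3.176 -3.314 -3.108
v 3.391 -4.542 -2.347
f 2 1 5
f 2 5 3
f 3 5 6
f 3 6 4
f 5 1 7
f 5 7 6
f 6 7 8
f 6 8 4
f 7 1 9
f 7 9 8
f 8 9 10
f 8 10 4
f 9 1 11
f 9 11 10
f 10 11 12
f 10 12 4
f 11 1 13
f 11 13 12
f 12 13 14
f 12 14 4
f 13 1 15
f 13 15 14
f 14 15 16
f 14 16 4
f 15 1 17
f 15 17 16
f 16 17 18
f 16 18 4
f 17 1 19
f 17 19 18
f 18 19 20
f 18 20 4
f 19 1 21
f 19 21 20
f 20 21 22
f 20 22 4
f 21 1 23
f 21 23 22
f 22 23 24
f 22 24 4
f 23 1 25
f 23 25 24
f 24 25 26
f 24 26 4
f 25 1 27
f 25 27 26
f 26 27 28
f 26 28 4
f 27 1 29
f 27 29 28
f 28 29 30
f 28 30 4
f 29 1 31
f 29 31 30
f 30 31 32
f 30 32 4
f 31 1 2
f 31 2 32
f 32 2 3
f 32 3 4
f 34 33 37
f 34 37 35
f 35 37 38
f 35 38 36
f 37 33 39
f 37 39 38
f 38 39 40
f 38 40 36
f 39 33 41
f 39 41 40
f 40 41 42
f 40 42 36
f 41 33 43
f 41 43 42
f 42 43 44
f 42 44 36
f 43 33 45
f 43 45 44
f 44 45 46
f 44 46 36
f 45 33 47
f 45 47 46
f 46 47 48
f 46 48 36
f 47 33 49
f 47 49 48
f 48 49 50
f 48 50 36
f 49 33 51
f 49 51 50
f 50 51 52
f 50 52 36
f 51 33 53
f 51 53 52
f 52 53 54
f 52 54 36
f 53 33 55
f 53 55 54
f 54 55 56
f 54 56 36
f 55 33 57
f 55 57 56
f 56 57 58
f 56 58 36
f 57 33 34
f 57 34 58
f 58 34 35
f 58 35 36



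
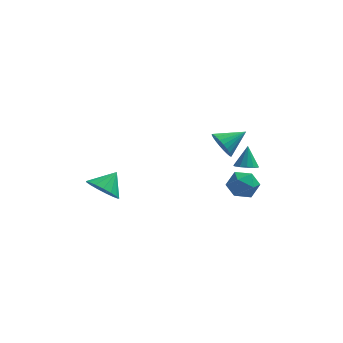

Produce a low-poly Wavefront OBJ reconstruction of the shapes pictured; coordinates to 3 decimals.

v 2.22 -2.567 2.93
v 2.756 -2.47 2.855
v 2.26 -2.053 3.89
v 2.605 -2.228 2.732
v 2.332 -2.094 2.672
v 2.023 -2.111 2.694
v 1.777 -2.272 2.791
v 1.671 -2.527 2.932
v 1.739 -2.795 3.072
v 1.96 -2.99 3.167
v 2.263 -3.051 3.187
v 2.553 -2.959 3.125
v 2.736 -2.742 3.001
v 1.496 2.032 -1.279
v 2.226 1.884 -1.669
v 1.754 1.016 -0.411
v 2.484 0.868 -0.801
v 2.382 1.572 -0.354
v 2.223 2.2 -0.89
v 1.757 0.7 -1.19
v 1.598 1.328 -1.726
v 2.387 1.06 -1.614
v 2.774 1.599 -1.098
v 1.206 1.301 -0.982
v 1.593 1.84 -0.466
v 0.944 2.561 0.842
v 1.333 2.501 0.169
v 2.036 3.179 1.418
v 1.198 2.772 0.135
v 1.024 3.01 0.209
v 0.838 3.18 0.38
v 0.668 3.256 0.621
v 0.54 3.226 0.895
v 0.474 3.095 1.162
v 0.479 2.882 1.38
v 0.555 2.621 1.516
v 0.691 2.351 1.549
v 0.865 2.112 1.475
v 1.051 1.942 1.305
v 1.221 1.866 1.064
v 1.348 1.896 0.789
v 1.415 2.027 0.523
v 1.409 2.24 0.305
v -3.95 -2.795 1.273
v -3.299 -2.746 0.714
v -3.39 -2.105 1.987
v -3.545 -2.435 0.606
v -3.884 -2.206 0.651
v -4.238 -2.112 0.838
v -4.527 -2.174 1.125
v -4.683 -2.379 1.446
v -4.671 -2.679 1.728
v -4.494 -3.006 1.905
v -4.193 -3.284 1.938
v -3.836 -3.451 1.818
v -3.505 -3.467 1.574
v -3.276 -3.329 1.261
v -3.202 -3.069 0.95
f 2 1 4
f 2 4 3
f 4 1 5
f 4 5 3
f 5 1 6
f 5 6 3
f 6 1 7
f 6 7 3
f 7 1 8
f 7 8 3
f 8 1 9
f 8 9 3
f 9 1 10
f 9 10 3
f 10 1 11
f 10 11 3
f 11 1 12
f 11 12 3
f 12 1 13
f 12 13 3
f 13 1 2
f 13 2 3
f 14 25 19
f 14 19 15
f 14 15 21
f 14 21 24
f 14 24 25
f 15 19 23
f 19 25 18
f 25 24 16
f 24 21 20
f 21 15 22
f 17 23 18
f 17 18 16
f 17 16 20
f 17 20 22
f 17 22 23
f 18 23 19
f 16 18 25
f 20 16 24
f 22 20 21
f 23 22 15
f 27 26 29
f 27 29 28
f 29 26 30
f 29 30 28
f 30 26 31
f 30 31 28
f 31 26 32
f 31 32 28
f 32 26 33
f 32 33 28
f 33 26 34
f 33 34 28
f 34 26 35
f 34 35 28
f 35 26 36
f 35 36 28
f 36 26 37
f 36 37 28
f 37 26 38
f 37 38 28
f 38 26 39
f 38 39 28
f 39 26 40
f 39 40 28
f 40 26 41
f 40 41 28
f 41 26 42
f 41 42 28
f 42 26 43
f 42 43 28
f 43 26 27
f 43 27 28
f 45 44 47
f 45 47 46
f 47 44 48
f 47 48 46
f 48 44 49
f 48 49 46
f 49 44 50
f 49 50 46
f 50 44 51
f 50 51 46
f 51 44 52
f 51 52 46
f 52 44 53
f 52 53 46
f 53 44 54
f 53 54 46
f 54 44 55
f 54 55 46
f 55 44 56
f 55 56 46
f 56 44 57
f 56 57 46
f 57 44 58
f 57 58 46
f 58 44 45
f 58 45 46



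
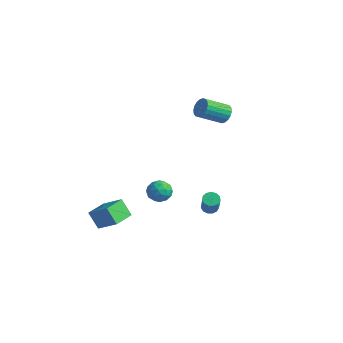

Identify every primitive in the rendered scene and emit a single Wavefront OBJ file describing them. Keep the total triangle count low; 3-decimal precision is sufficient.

v 1.069 -1.273 -1.163
v 1.42 -1.735 -0.66
v 0.62 -2.265 -1.76
v 0.971 -2.727 -1.257
v 0.376 -2.296 -1.033
v 0.654 -1.683 -0.664
v 1.386 -2.317 -1.756
v 1.664 -1.704 -1.387
v 1.615 -2.38 -1.026
v 0.991 -2.367 -0.58
v 1.049 -1.633 -1.84
v 0.425 -1.62 -1.394
v 1.284 -1.417 -0.859
v 0.756 -2.583 -1.561
v 0.407 -2.33 -1.43
v 0.613 -2.601 -1.134
v 0.834 -1.386 -0.861
v 1.04 -1.658 -0.566
v 0.426 -1.987 -0.785
v 1 -2.342 -1.854
v 1.206 -2.614 -1.559
v 1.427 -1.399 -1.286
v 1.633 -1.67 -0.99
v 1.614 -2.013 -1.635
v 1.605 -2.068 -0.778
v 1.341 -2.651 -1.13
v 1.585 -2.41 -1.423
v 1.748 -2.05 -1.206
v 1.238 -2.06 -0.516
v 0.974 -2.643 -0.867
v 0.625 -2.389 -0.736
v 0.788 -2.029 -0.518
v 1.353 -2.439 -0.731
v 1.066 -1.357 -1.553
v 0.802 -1.94 -1.904
v 1.252 -1.971 -1.902
v 1.415 -1.611 -1.684
v 0.699 -1.349 -1.29
v 0.435 -1.932 -1.642
v 0.292 -1.95 -1.214
v 0.455 -1.59 -0.997
v 0.687 -1.561 -1.689
v -1.44 -4.32 -4.417
v -2.111 -4.438 -3.405
v -1.749 -2.966 -4.465
v -2.42 -3.083 -3.453
v -0.24 -4.017 -3.587
v -0.911 -4.134 -2.575
v -0.549 -2.662 -3.635
v -1.22 -2.78 -2.623
v 1.258 1.602 -4.045
v 1.636 1.941 -4.099
v 2.299 1.396 -2.869
v 1.922 1.058 -2.815
v 1.437 2.067 -3.935
v 2.1 1.523 -2.705
v 1.181 2.047 -3.807
v 1.844 1.502 -2.576
v 0.949 1.885 -3.754
v 1.613 1.34 -2.523
v 0.816 1.633 -3.793
v 1.479 1.088 -2.563
v 0.823 1.372 -3.913
v 1.486 0.827 -2.682
v 0.968 1.184 -4.074
v 1.632 0.639 -2.844
v 1.206 1.129 -4.226
v 1.869 0.584 -2.996
v 1.46 1.224 -4.321
v 2.123 0.679 -3.091
v 1.65 1.439 -4.328
v 2.313 0.894 -3.098
v 1.716 1.706 -4.246
v 2.379 1.162 -3.015
v -0.552 4.445 1.584
v 0.085 4.299 1.772
v -0.471 2.949 2.605
v -1.108 3.095 2.416
v -0.013 4.477 1.997
v -0.568 3.128 2.829
v -0.217 4.649 2.139
v -0.773 3.3 2.971
v -0.488 4.781 2.172
v -1.043 3.431 3.004
v -0.771 4.846 2.088
v -1.327 3.496 2.92
v -1.011 4.831 1.904
v -1.567 3.482 2.736
v -1.161 4.74 1.657
v -1.716 3.391 2.489
v -1.189 4.591 1.395
v -1.745 3.241 2.228
v -1.092 4.412 1.171
v -1.647 3.063 2.003
v -0.887 4.24 1.029
v -1.443 2.891 1.861
v -0.617 4.109 0.996
v -1.172 2.759 1.828
v -0.333 4.044 1.08
v -0.889 2.694 1.912
v -0.093 4.058 1.264
v -0.649 2.709 2.096
v 0.056 4.149 1.511
v -0.499 2.8 2.343
f 1 38 17
f 38 12 41
f 17 41 6
f 38 41 17
f 1 17 13
f 17 6 18
f 13 18 2
f 17 18 13
f 1 13 22
f 13 2 23
f 22 23 8
f 13 23 22
f 1 22 34
f 22 8 37
f 34 37 11
f 22 37 34
f 1 34 38
f 34 11 42
f 38 42 12
f 34 42 38
f 2 18 29
f 18 6 32
f 29 32 10
f 18 32 29
f 6 41 19
f 41 12 40
f 19 40 5
f 41 40 19
f 12 42 39
f 42 11 35
f 39 35 3
f 42 35 39
f 11 37 36
f 37 8 24
f 36 24 7
f 37 24 36
f 8 23 28
f 23 2 25
f 28 25 9
f 23 25 28
f 4 30 16
f 30 10 31
f 16 31 5
f 30 31 16
f 4 16 14
f 16 5 15
f 14 15 3
f 16 15 14
f 4 14 21
f 14 3 20
f 21 20 7
f 14 20 21
f 4 21 26
f 21 7 27
f 26 27 9
f 21 27 26
f 4 26 30
f 26 9 33
f 30 33 10
f 26 33 30
f 5 31 19
f 31 10 32
f 19 32 6
f 31 32 19
f 3 15 39
f 15 5 40
f 39 40 12
f 15 40 39
f 7 20 36
f 20 3 35
f 36 35 11
f 20 35 36
f 9 27 28
f 27 7 24
f 28 24 8
f 27 24 28
f 10 33 29
f 33 9 25
f 29 25 2
f 33 25 29
f 44 46 43
f 47 44 43
f 43 46 45
f 45 47 43
f 44 50 46
f 48 44 47
f 48 50 44
f 46 50 45
f 49 47 45
f 45 50 49
f 49 48 47
f 50 48 49
f 52 51 55
f 52 55 53
f 53 55 56
f 53 56 54
f 55 51 57
f 55 57 56
f 56 57 58
f 56 58 54
f 57 51 59
f 57 59 58
f 58 59 60
f 58 60 54
f 59 51 61
f 59 61 60
f 60 61 62
f 60 62 54
f 61 51 63
f 61 63 62
f 62 63 64
f 62 64 54
f 63 51 65
f 63 65 64
f 64 65 66
f 64 66 54
f 65 51 67
f 65 67 66
f 66 67 68
f 66 68 54
f 67 51 69
f 67 69 68
f 68 69 70
f 68 70 54
f 69 51 71
f 69 71 70
f 70 71 72
f 70 72 54
f 71 51 73
f 71 73 72
f 72 73 74
f 72 74 54
f 73 51 52
f 73 52 74
f 74 52 53
f 74 53 54
f 76 75 79
f 76 79 77
f 77 79 80
f 77 80 78
f 79 75 81
f 79 81 80
f 80 81 82
f 80 82 78
f 81 75 83
f 81 83 82
f 82 83 84
f 82 84 78
f 83 75 85
f 83 85 84
f 84 85 86
f 84 86 78
f 85 75 87
f 85 87 86
f 86 87 88
f 86 88 78
f 87 75 89
f 87 89 88
f 88 89 90
f 88 90 78
f 89 75 91
f 89 91 90
f 90 91 92
f 90 92 78
f 91 75 93
f 91 93 92
f 92 93 94
f 92 94 78
f 93 75 95
f 93 95 94
f 94 95 96
f 94 96 78
f 95 75 97
f 95 97 96
f 96 97 98
f 96 98 78
f 97 75 99
f 97 99 98
f 98 99 100
f 98 100 78
f 99 75 101
f 99 101 100
f 100 101 102
f 100 102 78
f 101 75 103
f 101 103 102
f 102 103 104
f 102 104 78
f 103 75 76
f 103 76 104
f 104 76 77
f 104 77 78



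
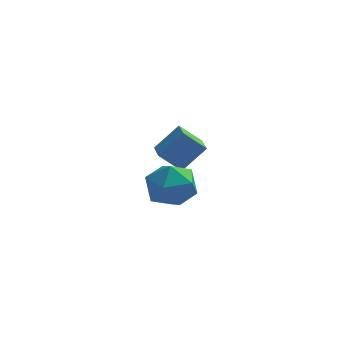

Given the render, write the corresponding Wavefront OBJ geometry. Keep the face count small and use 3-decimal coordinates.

v 3.921 0.913 -4.468
v 2.932 0.895 -3.564
v 3.648 2.154 -4.741
v 2.659 2.136 -3.837
v 4.941 1.384 -3.343
v 3.952 1.366 -2.439
v 4.668 2.625 -3.616
v 3.679 2.607 -2.712
v 2.918 -2.696 -3.24
v 4.023 -2.233 -3.205
v 3.537 -4.247 -2.255
v 4.642 -3.784 -2.22
v 3.759 -3.274 -1.591
v 3.376 -2.315 -2.2
v 4.184 -4.165 -3.26
v 3.801 -3.206 -3.869
v 4.805 -3.14 -3.218
v 4.542 -2.59 -2.186
v 3.018 -3.89 -3.274
v 2.755 -3.34 -2.242
f 2 4 1
f 5 2 1
f 1 4 3
f 3 5 1
f 2 8 4
f 6 2 5
f 6 8 2
f 4 8 3
f 7 5 3
f 3 8 7
f 7 6 5
f 8 6 7
f 9 20 14
f 9 14 10
f 9 10 16
f 9 16 19
f 9 19 20
f 10 14 18
f 14 20 13
f 20 19 11
f 19 16 15
f 16 10 17
f 12 18 13
f 12 13 11
f 12 11 15
f 12 15 17
f 12 17 18
f 13 18 14
f 11 13 20
f 15 11 19
f 17 15 16
f 18 17 10



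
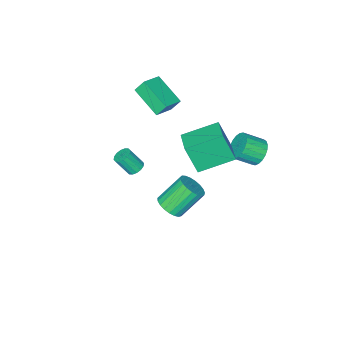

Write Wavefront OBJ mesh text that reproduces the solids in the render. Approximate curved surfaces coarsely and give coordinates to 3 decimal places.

v -2.866 -4.328 3.915
v -1.618 -4.16 4.373
v -2.789 -2.481 3.028
v -1.541 -2.313 3.486
v -2.519 -4.727 3.114
v -1.271 -4.559 3.572
v -2.442 -2.88 2.227
v -1.194 -2.712 2.685
v 1.891 -0.996 1.384
v 2.19 -0.559 1.49
v 2.647 -1.127 2.542
v 2.349 -1.564 2.436
v 1.947 -0.514 1.62
v 2.404 -1.082 2.672
v 1.689 -0.597 1.687
v 2.146 -1.166 2.739
v 1.485 -0.788 1.673
v 1.942 -1.357 2.725
v 1.39 -1.035 1.581
v 1.847 -1.603 2.633
v 1.429 -1.27 1.437
v 1.887 -1.839 2.488
v 1.593 -1.433 1.278
v 2.05 -2.001 2.33
v 1.836 -1.478 1.148
v 2.293 -2.046 2.2
v 2.094 -1.394 1.081
v 2.551 -1.963 2.133
v 2.298 -1.203 1.095
v 2.755 -1.772 2.147
v 2.393 -0.957 1.187
v 2.85 -1.525 2.239
v 2.353 -0.721 1.332
v 2.811 -1.29 2.383
v -0.599 -1.02 -4.175
v 0.062 -1.09 -3.583
v -1.199 -0.59 -2.114
v -1.861 -0.52 -2.705
v 0.086 -0.735 -3.684
v -1.175 -0.235 -2.214
v -0.009 -0.429 -3.869
v -1.27 0.071 -2.399
v -0.205 -0.225 -4.107
v -1.466 0.275 -2.638
v -0.47 -0.159 -4.357
v -1.731 0.342 -2.887
v -0.757 -0.241 -4.575
v -2.018 0.259 -3.106
v -1.017 -0.458 -4.724
v -2.278 0.042 -3.255
v -1.205 -0.773 -4.778
v -2.466 -0.273 -3.309
v -1.288 -1.13 -4.728
v -2.549 -0.63 -3.259
v -1.252 -1.468 -4.582
v -2.513 -0.968 -3.113
v -1.103 -1.729 -4.366
v -2.364 -1.228 -2.896
v -0.867 -1.867 -4.116
v -2.128 -1.367 -2.647
v -0.585 -1.859 -3.877
v -1.846 -1.358 -2.407
v -0.305 -1.705 -3.689
v -1.567 -1.205 -2.22
v -0.077 -1.434 -3.585
v -1.338 -0.933 -2.116
v -3.692 2.703 1.621
v -3.266 2.504 0.901
v -2.382 1.797 1.619
v -2.808 1.997 2.339
v -3.105 2.807 1.001
v -2.221 2.101 1.719
v -3.045 3.092 1.208
v -2.162 2.386 1.927
v -3.097 3.31 1.487
v -2.214 2.604 2.205
v -3.252 3.423 1.788
v -2.369 2.717 2.507
v -3.483 3.412 2.061
v -2.6 2.706 2.78
v -3.75 3.278 2.258
v -2.867 2.572 2.976
v -4.007 3.044 2.344
v -3.124 2.338 3.063
v -4.21 2.752 2.306
v -3.326 2.046 3.024
v -4.322 2.451 2.148
v -3.439 1.745 2.867
v -4.326 2.194 1.9
v -3.443 1.488 2.619
v -4.22 2.025 1.603
v -3.337 1.318 2.322
v -4.023 1.973 1.31
v -3.139 1.267 2.028
v -3.768 2.047 1.07
v -2.885 1.341 1.788
v -3.5 2.235 0.925
v -2.617 1.529 1.644
v -0.933 0.54 1.401
v -0.603 -0.142 3.22
v -2.695 1.604 2.12
v -2.365 0.922 3.938
v -0.075 1.758 1.702
v 0.255 1.076 3.52
v -1.837 2.822 2.42
v -1.507 2.14 4.239
f 2 4 1
f 5 2 1
f 1 4 3
f 3 5 1
f 2 8 4
f 6 2 5
f 6 8 2
f 4 8 3
f 7 5 3
f 3 8 7
f 7 6 5
f 8 6 7
f 10 9 13
f 10 13 11
f 11 13 14
f 11 14 12
f 13 9 15
f 13 15 14
f 14 15 16
f 14 16 12
f 15 9 17
f 15 17 16
f 16 17 18
f 16 18 12
f 17 9 19
f 17 19 18
f 18 19 20
f 18 20 12
f 19 9 21
f 19 21 20
f 20 21 22
f 20 22 12
f 21 9 23
f 21 23 22
f 22 23 24
f 22 24 12
f 23 9 25
f 23 25 24
f 24 25 26
f 24 26 12
f 25 9 27
f 25 27 26
f 26 27 28
f 26 28 12
f 27 9 29
f 27 29 28
f 28 29 30
f 28 30 12
f 29 9 31
f 29 31 30
f 30 31 32
f 30 32 12
f 31 9 33
f 31 33 32
f 32 33 34
f 32 34 12
f 33 9 10
f 33 10 34
f 34 10 11
f 34 11 12
f 36 35 39
f 36 39 37
f 37 39 40
f 37 40 38
f 39 35 41
f 39 41 40
f 40 41 42
f 40 42 38
f 41 35 43
f 41 43 42
f 42 43 44
f 42 44 38
f 43 35 45
f 43 45 44
f 44 45 46
f 44 46 38
f 45 35 47
f 45 47 46
f 46 47 48
f 46 48 38
f 47 35 49
f 47 49 48
f 48 49 50
f 48 50 38
f 49 35 51
f 49 51 50
f 50 51 52
f 50 52 38
f 51 35 53
f 51 53 52
f 52 53 54
f 52 54 38
f 53 35 55
f 53 55 54
f 54 55 56
f 54 56 38
f 55 35 57
f 55 57 56
f 56 57 58
f 56 58 38
f 57 35 59
f 57 59 58
f 58 59 60
f 58 60 38
f 59 35 61
f 59 61 60
f 60 61 62
f 60 62 38
f 61 35 63
f 61 63 62
f 62 63 64
f 62 64 38
f 63 35 65
f 63 65 64
f 64 65 66
f 64 66 38
f 65 35 36
f 65 36 66
f 66 36 37
f 66 37 38
f 68 67 71
f 68 71 69
f 69 71 72
f 69 72 70
f 71 67 73
f 71 73 72
f 72 73 74
f 72 74 70
f 73 67 75
f 73 75 74
f 74 75 76
f 74 76 70
f 75 67 77
f 75 77 76
f 76 77 78
f 76 78 70
f 77 67 79
f 77 79 78
f 78 79 80
f 78 80 70
f 79 67 81
f 79 81 80
f 80 81 82
f 80 82 70
f 81 67 83
f 81 83 82
f 82 83 84
f 82 84 70
f 83 67 85
f 83 85 84
f 84 85 86
f 84 86 70
f 85 67 87
f 85 87 86
f 86 87 88
f 86 88 70
f 87 67 89
f 87 89 88
f 88 89 90
f 88 90 70
f 89 67 91
f 89 91 90
f 90 91 92
f 90 92 70
f 91 67 93
f 91 93 92
f 92 93 94
f 92 94 70
f 93 67 95
f 93 95 94
f 94 95 96
f 94 96 70
f 95 67 97
f 95 97 96
f 96 97 98
f 96 98 70
f 97 67 68
f 97 68 98
f 98 68 69
f 98 69 70
f 100 102 99
f 103 100 99
f 99 102 101
f 101 103 99
f 100 106 102
f 104 100 103
f 104 106 100
f 102 106 101
f 105 103 101
f 101 106 105
f 105 104 103
f 106 104 105



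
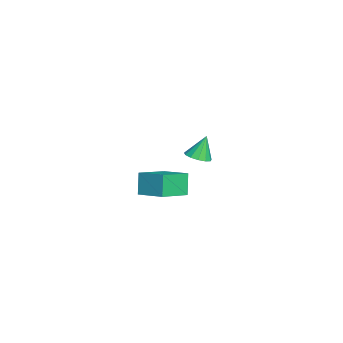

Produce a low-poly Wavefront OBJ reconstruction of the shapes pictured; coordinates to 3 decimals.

v -2.574 -0.112 -0.003
v -1.831 -0.107 0.197
v -2.946 0.352 1.363
v -1.918 0.288 0.039
v -2.213 0.555 -0.132
v -2.623 0.611 -0.262
v -3.018 0.437 -0.31
v -3.272 0.089 -0.261
v -3.304 -0.323 -0.129
v -3.105 -0.669 0.042
v -2.737 -0.837 0.199
v -2.318 -0.776 0.292
v -1.98 -0.503 0.291
v 3.028 -1.899 0.803
v 2.426 -1.864 1.988
v 4.013 -0.7 1.267
v 3.412 -0.665 2.453
v 4.228 -3.135 1.447
v 3.627 -3.1 2.633
v 5.214 -1.936 1.912
v 4.612 -1.901 3.097
f 2 1 4
f 2 4 3
f 4 1 5
f 4 5 3
f 5 1 6
f 5 6 3
f 6 1 7
f 6 7 3
f 7 1 8
f 7 8 3
f 8 1 9
f 8 9 3
f 9 1 10
f 9 10 3
f 10 1 11
f 10 11 3
f 11 1 12
f 11 12 3
f 12 1 13
f 12 13 3
f 13 1 2
f 13 2 3
f 15 17 14
f 18 15 14
f 14 17 16
f 16 18 14
f 15 21 17
f 19 15 18
f 19 21 15
f 17 21 16
f 20 18 16
f 16 21 20
f 20 19 18
f 21 19 20



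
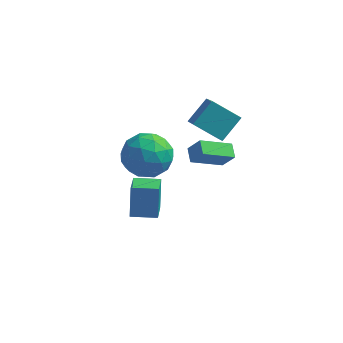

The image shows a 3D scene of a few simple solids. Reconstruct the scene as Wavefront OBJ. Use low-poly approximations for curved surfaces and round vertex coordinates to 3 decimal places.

v -2.345 2.186 0.368
v -1.644 0.855 1.428
v -1.795 3.235 1.322
v -1.094 1.904 2.381
v -0.966 2.236 -0.481
v -0.265 0.905 0.578
v -0.416 3.285 0.472
v 0.285 1.954 1.532
v -0.686 2.336 -2.514
v -1.901 1.276 -1.737
v -1.047 3.001 -2.172
v -2.262 1.94 -1.395
v -0.058 2.24 -1.665
v -1.273 1.179 -0.888
v -0.419 2.904 -1.323
v -1.634 1.844 -0.546
v -3.943 -1.32 -4.134
v -4.087 -0.747 -2.551
v -4.299 -0.009 -4.641
v -4.443 0.564 -3.058
v -2.697 -0.984 -4.142
v -2.841 -0.411 -2.559
v -3.053 0.327 -4.649
v -3.197 0.9 -3.066
v -2.528 -1.373 1.81
v -1.941 -2.052 0.938
v -3.279 -3.068 2.622
v -2.692 -3.747 1.75
v -2.031 -3.155 2.633
v -1.567 -2.107 2.131
v -3.653 -3.013 1.429
v -3.189 -1.965 0.927
v -2.636 -3.065 0.703
v -1.633 -3.153 1.446
v -3.587 -1.967 2.114
v -2.584 -2.055 2.857
v -2.168 -1.564 1.302
v -3.052 -3.556 2.258
v -2.663 -3.209 2.776
v -2.318 -3.607 2.264
v -1.949 -1.596 2.003
v -1.603 -1.995 1.491
v -1.657 -2.643 2.487
v -3.617 -3.125 2.069
v -3.271 -3.524 1.557
v -2.902 -1.513 1.296
v -2.557 -1.911 0.784
v -3.563 -2.477 1.073
v -2.232 -2.558 0.652
v -2.673 -3.554 1.129
v -3.238 -3.123 0.941
v -2.965 -2.507 0.646
v -1.643 -2.609 1.089
v -2.084 -3.606 1.567
v -1.696 -3.258 2.085
v -1.423 -2.642 1.79
v -2.051 -3.205 0.951
v -3.136 -1.514 1.993
v -3.577 -2.511 2.471
v -3.797 -2.478 1.77
v -3.524 -1.862 1.475
v -2.547 -1.566 2.431
v -2.988 -2.562 2.908
v -2.255 -2.613 2.914
v -1.982 -1.997 2.619
v -3.169 -1.915 2.609
f 2 4 1
f 5 2 1
f 1 4 3
f 3 5 1
f 2 8 4
f 6 2 5
f 6 8 2
f 4 8 3
f 7 5 3
f 3 8 7
f 7 6 5
f 8 6 7
f 10 12 9
f 13 10 9
f 9 12 11
f 11 13 9
f 10 16 12
f 14 10 13
f 14 16 10
f 12 16 11
f 15 13 11
f 11 16 15
f 15 14 13
f 16 14 15
f 18 20 17
f 21 18 17
f 17 20 19
f 19 21 17
f 18 24 20
f 22 18 21
f 22 24 18
f 20 24 19
f 23 21 19
f 19 24 23
f 23 22 21
f 24 22 23
f 25 62 41
f 62 36 65
f 41 65 30
f 62 65 41
f 25 41 37
f 41 30 42
f 37 42 26
f 41 42 37
f 25 37 46
f 37 26 47
f 46 47 32
f 37 47 46
f 25 46 58
f 46 32 61
f 58 61 35
f 46 61 58
f 25 58 62
f 58 35 66
f 62 66 36
f 58 66 62
f 26 42 53
f 42 30 56
f 53 56 34
f 42 56 53
f 30 65 43
f 65 36 64
f 43 64 29
f 65 64 43
f 36 66 63
f 66 35 59
f 63 59 27
f 66 59 63
f 35 61 60
f 61 32 48
f 60 48 31
f 61 48 60
f 32 47 52
f 47 26 49
f 52 49 33
f 47 49 52
f 28 54 40
f 54 34 55
f 40 55 29
f 54 55 40
f 28 40 38
f 40 29 39
f 38 39 27
f 40 39 38
f 28 38 45
f 38 27 44
f 45 44 31
f 38 44 45
f 28 45 50
f 45 31 51
f 50 51 33
f 45 51 50
f 28 50 54
f 50 33 57
f 54 57 34
f 50 57 54
f 29 55 43
f 55 34 56
f 43 56 30
f 55 56 43
f 27 39 63
f 39 29 64
f 63 64 36
f 39 64 63
f 31 44 60
f 44 27 59
f 60 59 35
f 44 59 60
f 33 51 52
f 51 31 48
f 52 48 32
f 51 48 52
f 34 57 53
f 57 33 49
f 53 49 26
f 57 49 53



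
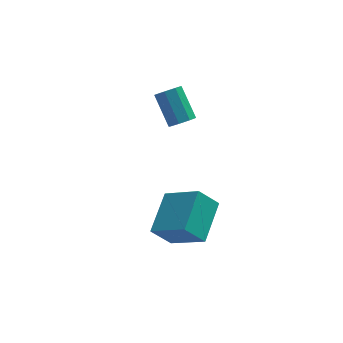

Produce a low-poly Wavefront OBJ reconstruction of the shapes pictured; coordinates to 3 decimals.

v 0.126 -0.108 2.422
v 0.658 0.157 2.34
v 0.266 1.273 3.417
v -0.266 1.008 3.498
v 0.336 0.318 2.056
v -0.056 1.435 3.132
v -0.109 0.23 1.985
v -0.501 1.347 3.062
v -0.417 -0.057 2.171
v -0.808 1.06 3.247
v -0.406 -0.373 2.503
v -0.798 0.743 3.58
v -0.084 -0.535 2.788
v -0.476 0.582 3.864
v 0.361 -0.447 2.858
v -0.031 0.67 3.935
v 0.668 -0.16 2.673
v 0.277 0.957 3.749
v -0.686 -5.117 0.742
v 0.16 -3.525 1.374
v -1.839 -4.071 -0.348
v -0.993 -2.479 0.285
v 0.113 -5.181 -0.165
v 0.959 -3.589 0.468
v -1.04 -4.135 -1.254
v -0.194 -2.543 -0.622
f 2 1 5
f 2 5 3
f 3 5 6
f 3 6 4
f 5 1 7
f 5 7 6
f 6 7 8
f 6 8 4
f 7 1 9
f 7 9 8
f 8 9 10
f 8 10 4
f 9 1 11
f 9 11 10
f 10 11 12
f 10 12 4
f 11 1 13
f 11 13 12
f 12 13 14
f 12 14 4
f 13 1 15
f 13 15 14
f 14 15 16
f 14 16 4
f 15 1 17
f 15 17 16
f 16 17 18
f 16 18 4
f 17 1 2
f 17 2 18
f 18 2 3
f 18 3 4
f 20 22 19
f 23 20 19
f 19 22 21
f 21 23 19
f 20 26 22
f 24 20 23
f 24 26 20
f 22 26 21
f 25 23 21
f 21 26 25
f 25 24 23
f 26 24 25



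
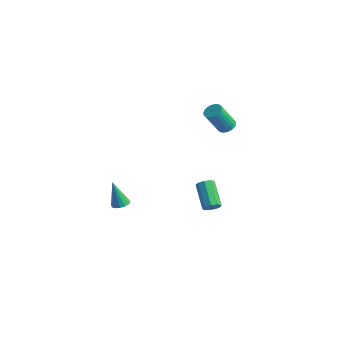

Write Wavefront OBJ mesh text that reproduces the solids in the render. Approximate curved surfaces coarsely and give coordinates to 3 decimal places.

v -2.19 -2.735 -2.056
v -1.71 -2.614 -1.895
v -2.67 -2.865 -0.524
v -1.838 -2.378 -1.915
v -2.061 -2.238 -1.973
v -2.318 -2.231 -2.053
v -2.54 -2.358 -2.133
v -2.669 -2.587 -2.193
v -2.67 -2.855 -2.216
v -2.542 -3.091 -2.196
v -2.319 -3.232 -2.139
v -2.062 -3.239 -2.059
v -1.84 -3.111 -1.978
v -1.711 -2.883 -1.918
v -0.03 1.918 -3.72
v 0.152 1.653 -3.298
v -1.048 2.358 -2.339
v -1.23 2.622 -2.76
v 0.319 1.974 -3.325
v -0.881 2.678 -2.365
v 0.322 2.269 -3.536
v -0.877 2.973 -2.577
v 0.161 2.399 -3.834
v -1.039 3.103 -2.874
v -0.09 2.304 -4.078
v -1.289 3.008 -3.118
v -0.313 2.029 -4.154
v -1.512 2.733 -3.195
v -0.403 1.701 -4.028
v -1.603 2.406 -3.068
v -0.319 1.475 -3.757
v -1.519 2.18 -2.797
v -0.1 1.456 -3.469
v -1.3 2.161 -2.509
v 0.608 2.297 2.975
v 1.011 2.563 3.217
v 0.675 1.829 4.586
v 0.272 1.563 4.345
v 0.85 2.695 3.248
v 0.514 1.961 4.618
v 0.652 2.767 3.238
v 0.316 2.033 4.607
v 0.447 2.767 3.188
v 0.111 2.033 4.557
v 0.267 2.695 3.105
v -0.069 1.961 4.475
v 0.139 2.563 3.003
v -0.197 1.829 4.372
v 0.082 2.39 2.896
v -0.254 1.656 4.266
v 0.105 2.204 2.802
v -0.231 1.469 4.171
v 0.205 2.031 2.734
v -0.131 1.297 4.103
v 0.366 1.899 2.702
v 0.03 1.165 4.072
v 0.564 1.827 2.713
v 0.228 1.093 4.082
v 0.769 1.827 2.763
v 0.433 1.093 4.132
v 0.949 1.899 2.845
v 0.613 1.165 4.215
v 1.077 2.031 2.948
v 0.741 1.297 4.317
v 1.134 2.204 3.054
v 0.798 1.47 4.424
v 1.111 2.391 3.149
v 0.775 1.656 4.518
f 2 1 4
f 2 4 3
f 4 1 5
f 4 5 3
f 5 1 6
f 5 6 3
f 6 1 7
f 6 7 3
f 7 1 8
f 7 8 3
f 8 1 9
f 8 9 3
f 9 1 10
f 9 10 3
f 10 1 11
f 10 11 3
f 11 1 12
f 11 12 3
f 12 1 13
f 12 13 3
f 13 1 14
f 13 14 3
f 14 1 2
f 14 2 3
f 16 15 19
f 16 19 17
f 17 19 20
f 17 20 18
f 19 15 21
f 19 21 20
f 20 21 22
f 20 22 18
f 21 15 23
f 21 23 22
f 22 23 24
f 22 24 18
f 23 15 25
f 23 25 24
f 24 25 26
f 24 26 18
f 25 15 27
f 25 27 26
f 26 27 28
f 26 28 18
f 27 15 29
f 27 29 28
f 28 29 30
f 28 30 18
f 29 15 31
f 29 31 30
f 30 31 32
f 30 32 18
f 31 15 33
f 31 33 32
f 32 33 34
f 32 34 18
f 33 15 16
f 33 16 34
f 34 16 17
f 34 17 18
f 36 35 39
f 36 39 37
f 37 39 40
f 37 40 38
f 39 35 41
f 39 41 40
f 40 41 42
f 40 42 38
f 41 35 43
f 41 43 42
f 42 43 44
f 42 44 38
f 43 35 45
f 43 45 44
f 44 45 46
f 44 46 38
f 45 35 47
f 45 47 46
f 46 47 48
f 46 48 38
f 47 35 49
f 47 49 48
f 48 49 50
f 48 50 38
f 49 35 51
f 49 51 50
f 50 51 52
f 50 52 38
f 51 35 53
f 51 53 52
f 52 53 54
f 52 54 38
f 53 35 55
f 53 55 54
f 54 55 56
f 54 56 38
f 55 35 57
f 55 57 56
f 56 57 58
f 56 58 38
f 57 35 59
f 57 59 58
f 58 59 60
f 58 60 38
f 59 35 61
f 59 61 60
f 60 61 62
f 60 62 38
f 61 35 63
f 61 63 62
f 62 63 64
f 62 64 38
f 63 35 65
f 63 65 64
f 64 65 66
f 64 66 38
f 65 35 67
f 65 67 66
f 66 67 68
f 66 68 38
f 67 35 36
f 67 36 68
f 68 36 37
f 68 37 38

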